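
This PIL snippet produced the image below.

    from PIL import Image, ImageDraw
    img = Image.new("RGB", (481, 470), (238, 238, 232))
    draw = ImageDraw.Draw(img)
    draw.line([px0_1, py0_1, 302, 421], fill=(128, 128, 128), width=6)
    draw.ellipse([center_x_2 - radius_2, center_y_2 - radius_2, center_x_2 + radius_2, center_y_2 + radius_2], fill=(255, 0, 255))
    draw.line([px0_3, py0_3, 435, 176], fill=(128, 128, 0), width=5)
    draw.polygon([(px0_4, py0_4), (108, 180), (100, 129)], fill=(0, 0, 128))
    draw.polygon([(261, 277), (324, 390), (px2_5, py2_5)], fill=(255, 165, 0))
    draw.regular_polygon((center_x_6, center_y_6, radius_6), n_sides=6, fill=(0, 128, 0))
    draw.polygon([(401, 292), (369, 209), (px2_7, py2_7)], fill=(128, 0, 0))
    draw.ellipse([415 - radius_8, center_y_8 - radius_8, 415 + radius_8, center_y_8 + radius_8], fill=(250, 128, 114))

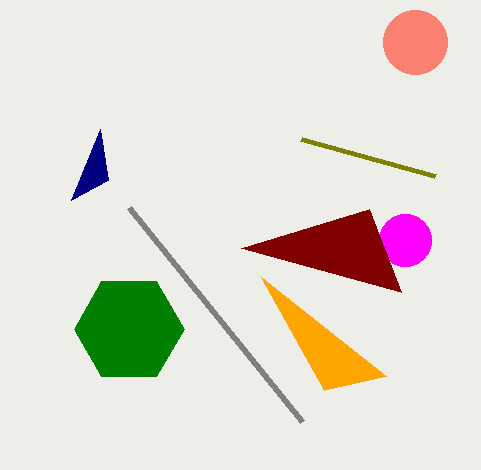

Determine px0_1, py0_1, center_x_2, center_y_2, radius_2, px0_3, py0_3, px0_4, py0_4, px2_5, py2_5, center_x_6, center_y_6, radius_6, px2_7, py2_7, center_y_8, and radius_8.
px0_1 = 129; py0_1 = 207; center_x_2 = 405; center_y_2 = 240; radius_2 = 26; px0_3 = 301; py0_3 = 139; px0_4 = 71; py0_4 = 200; px2_5 = 386; py2_5 = 376; center_x_6 = 129; center_y_6 = 329; radius_6 = 55; px2_7 = 241; py2_7 = 248; center_y_8 = 42; radius_8 = 32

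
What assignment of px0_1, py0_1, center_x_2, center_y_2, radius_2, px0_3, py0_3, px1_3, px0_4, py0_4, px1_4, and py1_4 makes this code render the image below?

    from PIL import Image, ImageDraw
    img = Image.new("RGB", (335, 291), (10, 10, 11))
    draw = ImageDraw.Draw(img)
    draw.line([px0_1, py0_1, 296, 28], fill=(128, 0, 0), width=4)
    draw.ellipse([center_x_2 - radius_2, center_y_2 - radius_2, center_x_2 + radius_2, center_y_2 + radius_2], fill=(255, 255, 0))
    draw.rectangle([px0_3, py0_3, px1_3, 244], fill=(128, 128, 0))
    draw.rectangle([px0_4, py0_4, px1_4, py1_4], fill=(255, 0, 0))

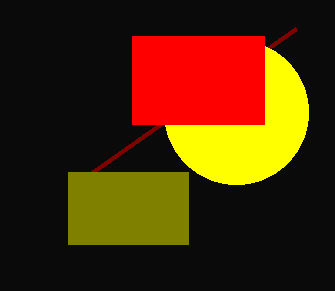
px0_1 = 92; py0_1 = 172; center_x_2 = 236; center_y_2 = 112; radius_2 = 72; px0_3 = 68; py0_3 = 172; px1_3 = 188; px0_4 = 132; py0_4 = 36; px1_4 = 264; py1_4 = 124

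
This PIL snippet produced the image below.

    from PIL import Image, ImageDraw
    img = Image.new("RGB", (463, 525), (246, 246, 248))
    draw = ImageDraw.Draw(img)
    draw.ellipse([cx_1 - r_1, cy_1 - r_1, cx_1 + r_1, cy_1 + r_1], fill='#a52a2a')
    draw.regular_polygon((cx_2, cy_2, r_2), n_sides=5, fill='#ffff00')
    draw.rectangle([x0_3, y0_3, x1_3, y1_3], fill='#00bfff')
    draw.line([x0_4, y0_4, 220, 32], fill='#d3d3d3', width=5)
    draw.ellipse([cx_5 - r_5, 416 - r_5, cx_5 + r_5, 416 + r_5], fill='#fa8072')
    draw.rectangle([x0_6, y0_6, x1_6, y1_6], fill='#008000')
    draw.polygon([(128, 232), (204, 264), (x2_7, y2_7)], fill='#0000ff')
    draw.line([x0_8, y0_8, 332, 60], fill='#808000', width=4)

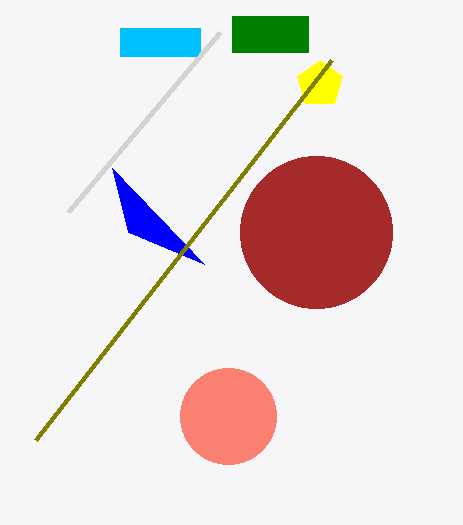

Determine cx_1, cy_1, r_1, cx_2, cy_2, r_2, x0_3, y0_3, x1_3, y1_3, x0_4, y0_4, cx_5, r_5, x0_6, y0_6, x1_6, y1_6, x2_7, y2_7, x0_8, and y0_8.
cx_1 = 316; cy_1 = 232; r_1 = 76; cx_2 = 320; cy_2 = 84; r_2 = 24; x0_3 = 120; y0_3 = 28; x1_3 = 200; y1_3 = 56; x0_4 = 68; y0_4 = 212; cx_5 = 228; r_5 = 48; x0_6 = 232; y0_6 = 16; x1_6 = 308; y1_6 = 52; x2_7 = 112; y2_7 = 168; x0_8 = 36; y0_8 = 440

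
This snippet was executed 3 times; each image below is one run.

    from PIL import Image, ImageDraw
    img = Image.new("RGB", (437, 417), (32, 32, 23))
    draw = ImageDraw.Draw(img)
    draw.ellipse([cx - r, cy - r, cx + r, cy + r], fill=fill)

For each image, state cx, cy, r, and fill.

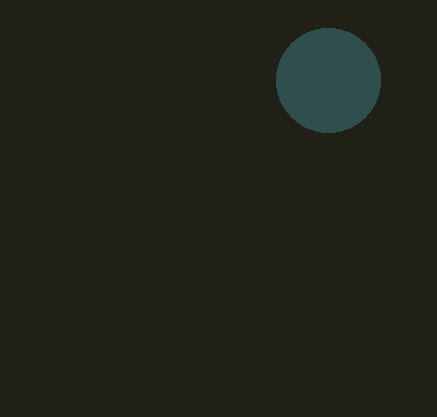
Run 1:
cx = 328, cy = 80, r = 52, fill = 'darkslategray'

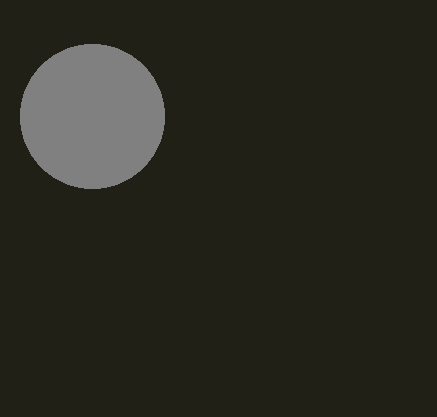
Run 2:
cx = 92, cy = 116, r = 72, fill = 'gray'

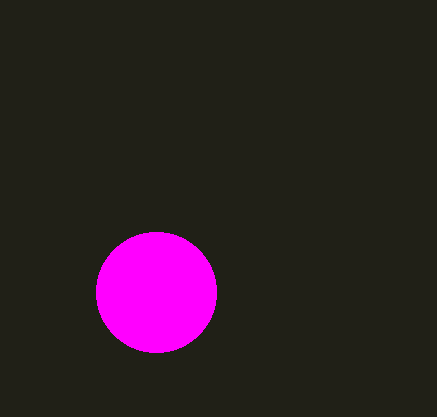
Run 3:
cx = 156, cy = 292, r = 60, fill = 'magenta'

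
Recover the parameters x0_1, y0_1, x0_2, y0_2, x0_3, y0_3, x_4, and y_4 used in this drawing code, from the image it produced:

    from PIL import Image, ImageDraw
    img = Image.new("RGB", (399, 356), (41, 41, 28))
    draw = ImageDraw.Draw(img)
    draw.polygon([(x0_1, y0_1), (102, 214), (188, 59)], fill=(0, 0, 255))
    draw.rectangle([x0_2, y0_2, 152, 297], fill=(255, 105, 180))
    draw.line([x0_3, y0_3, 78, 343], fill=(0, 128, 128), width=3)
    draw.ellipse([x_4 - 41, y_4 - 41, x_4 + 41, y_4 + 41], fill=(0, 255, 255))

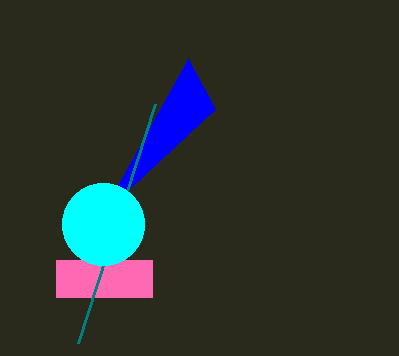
x0_1 = 215
y0_1 = 109
x0_2 = 56
y0_2 = 260
x0_3 = 155
y0_3 = 104
x_4 = 103
y_4 = 224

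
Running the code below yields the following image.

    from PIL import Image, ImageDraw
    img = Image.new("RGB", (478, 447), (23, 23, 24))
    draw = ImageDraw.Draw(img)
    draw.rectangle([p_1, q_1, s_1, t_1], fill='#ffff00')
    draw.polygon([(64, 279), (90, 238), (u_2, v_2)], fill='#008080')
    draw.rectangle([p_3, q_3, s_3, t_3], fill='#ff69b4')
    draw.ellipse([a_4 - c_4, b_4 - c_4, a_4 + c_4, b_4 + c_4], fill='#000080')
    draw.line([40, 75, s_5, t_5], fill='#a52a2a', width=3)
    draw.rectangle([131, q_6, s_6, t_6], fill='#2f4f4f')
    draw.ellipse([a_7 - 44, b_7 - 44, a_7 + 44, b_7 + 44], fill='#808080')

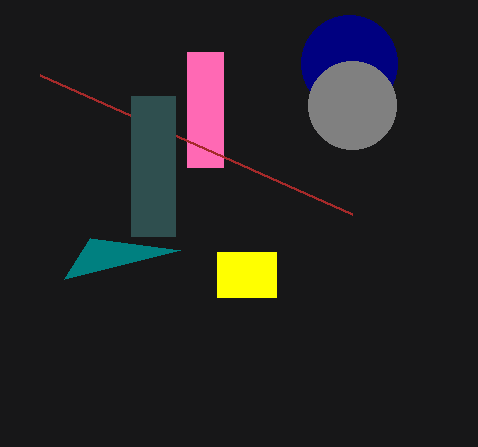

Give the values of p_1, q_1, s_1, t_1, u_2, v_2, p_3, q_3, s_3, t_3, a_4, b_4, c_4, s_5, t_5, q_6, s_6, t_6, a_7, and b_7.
p_1 = 217
q_1 = 252
s_1 = 276
t_1 = 297
u_2 = 180
v_2 = 250
p_3 = 187
q_3 = 52
s_3 = 223
t_3 = 167
a_4 = 349
b_4 = 63
c_4 = 48
s_5 = 352
t_5 = 214
q_6 = 96
s_6 = 175
t_6 = 236
a_7 = 352
b_7 = 105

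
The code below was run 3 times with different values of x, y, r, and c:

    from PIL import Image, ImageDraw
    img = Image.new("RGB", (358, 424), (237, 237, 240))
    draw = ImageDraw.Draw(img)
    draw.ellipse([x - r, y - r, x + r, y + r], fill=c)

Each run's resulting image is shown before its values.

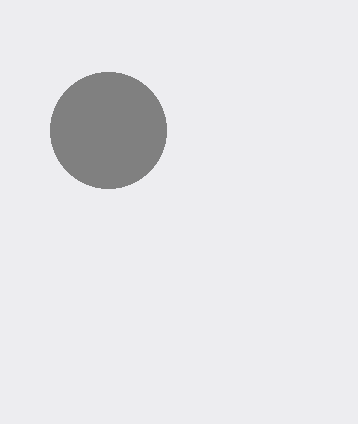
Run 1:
x = 108
y = 130
r = 58
c = 'gray'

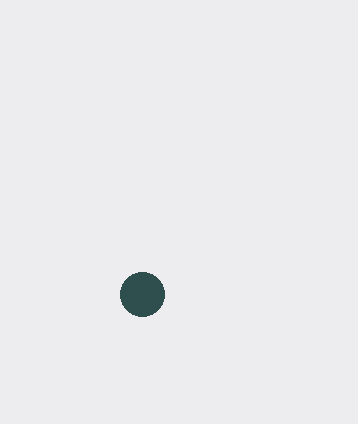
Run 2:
x = 142; y = 294; r = 22; c = 'darkslategray'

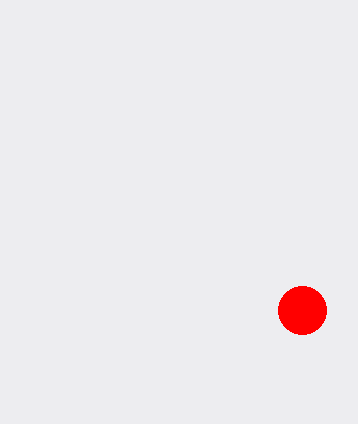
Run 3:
x = 302
y = 310
r = 24
c = 'red'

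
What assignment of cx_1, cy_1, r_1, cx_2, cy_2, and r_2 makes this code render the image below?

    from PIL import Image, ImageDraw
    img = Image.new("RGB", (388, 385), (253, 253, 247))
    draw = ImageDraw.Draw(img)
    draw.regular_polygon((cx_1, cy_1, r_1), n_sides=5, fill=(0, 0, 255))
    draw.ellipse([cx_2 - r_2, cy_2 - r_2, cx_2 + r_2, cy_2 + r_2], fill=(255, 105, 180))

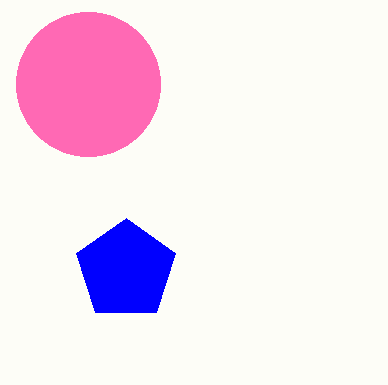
cx_1 = 126
cy_1 = 270
r_1 = 52
cx_2 = 88
cy_2 = 84
r_2 = 72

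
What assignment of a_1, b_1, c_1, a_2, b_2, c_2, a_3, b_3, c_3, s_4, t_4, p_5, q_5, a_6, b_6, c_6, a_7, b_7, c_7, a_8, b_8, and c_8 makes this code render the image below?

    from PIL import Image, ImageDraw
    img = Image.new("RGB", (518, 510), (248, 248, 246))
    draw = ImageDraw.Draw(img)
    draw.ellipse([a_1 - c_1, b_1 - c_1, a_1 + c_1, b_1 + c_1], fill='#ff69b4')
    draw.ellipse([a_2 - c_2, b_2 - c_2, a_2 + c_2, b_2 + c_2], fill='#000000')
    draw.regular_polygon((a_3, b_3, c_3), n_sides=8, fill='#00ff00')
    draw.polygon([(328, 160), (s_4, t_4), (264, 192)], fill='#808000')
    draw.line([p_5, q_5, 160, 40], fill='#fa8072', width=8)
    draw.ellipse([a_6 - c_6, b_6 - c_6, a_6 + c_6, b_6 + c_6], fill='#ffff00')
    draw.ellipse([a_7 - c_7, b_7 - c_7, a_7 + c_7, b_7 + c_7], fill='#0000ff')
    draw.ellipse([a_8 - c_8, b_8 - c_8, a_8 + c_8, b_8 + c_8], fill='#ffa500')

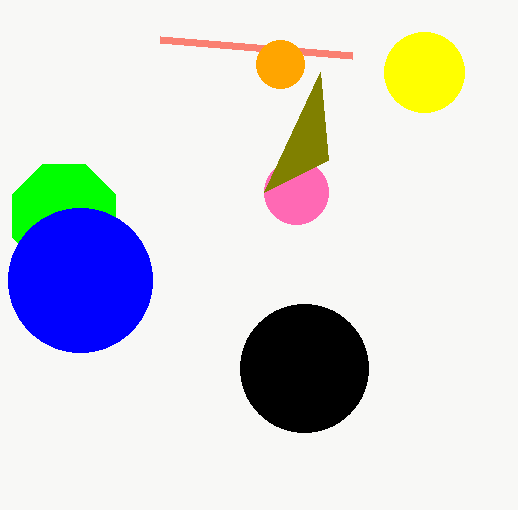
a_1 = 296; b_1 = 192; c_1 = 32; a_2 = 304; b_2 = 368; c_2 = 64; a_3 = 64; b_3 = 216; c_3 = 56; s_4 = 320; t_4 = 72; p_5 = 352; q_5 = 56; a_6 = 424; b_6 = 72; c_6 = 40; a_7 = 80; b_7 = 280; c_7 = 72; a_8 = 280; b_8 = 64; c_8 = 24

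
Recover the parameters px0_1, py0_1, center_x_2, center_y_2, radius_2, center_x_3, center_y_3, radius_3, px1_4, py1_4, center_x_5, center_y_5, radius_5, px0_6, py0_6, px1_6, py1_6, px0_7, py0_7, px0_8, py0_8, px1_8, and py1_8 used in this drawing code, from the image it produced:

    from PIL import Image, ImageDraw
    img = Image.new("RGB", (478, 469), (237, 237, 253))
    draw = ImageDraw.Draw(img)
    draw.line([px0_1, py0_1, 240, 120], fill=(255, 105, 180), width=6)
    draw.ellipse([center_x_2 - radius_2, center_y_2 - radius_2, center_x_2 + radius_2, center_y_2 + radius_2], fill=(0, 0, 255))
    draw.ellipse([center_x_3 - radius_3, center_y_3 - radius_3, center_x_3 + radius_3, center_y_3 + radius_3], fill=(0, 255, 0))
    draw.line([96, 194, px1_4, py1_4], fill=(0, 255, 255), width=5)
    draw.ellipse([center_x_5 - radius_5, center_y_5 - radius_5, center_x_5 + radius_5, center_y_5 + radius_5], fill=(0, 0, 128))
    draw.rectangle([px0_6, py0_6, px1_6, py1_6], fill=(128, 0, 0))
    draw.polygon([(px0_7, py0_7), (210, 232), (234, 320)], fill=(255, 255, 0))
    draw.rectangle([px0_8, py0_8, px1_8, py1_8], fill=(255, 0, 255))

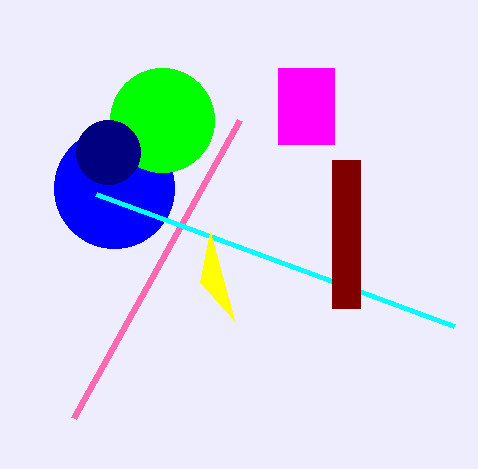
px0_1 = 74, py0_1 = 418, center_x_2 = 114, center_y_2 = 188, radius_2 = 60, center_x_3 = 162, center_y_3 = 120, radius_3 = 52, px1_4 = 454, py1_4 = 326, center_x_5 = 108, center_y_5 = 152, radius_5 = 32, px0_6 = 332, py0_6 = 160, px1_6 = 360, py1_6 = 308, px0_7 = 200, py0_7 = 282, px0_8 = 278, py0_8 = 68, px1_8 = 334, py1_8 = 144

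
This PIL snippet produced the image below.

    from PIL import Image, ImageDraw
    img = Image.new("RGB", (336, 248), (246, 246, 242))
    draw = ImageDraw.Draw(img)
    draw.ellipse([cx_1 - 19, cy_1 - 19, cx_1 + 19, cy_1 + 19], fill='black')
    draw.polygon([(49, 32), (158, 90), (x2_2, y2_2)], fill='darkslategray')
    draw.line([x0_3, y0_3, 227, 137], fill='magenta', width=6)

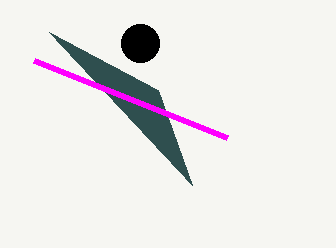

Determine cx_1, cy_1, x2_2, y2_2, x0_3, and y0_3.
cx_1 = 140; cy_1 = 43; x2_2 = 192; y2_2 = 185; x0_3 = 34; y0_3 = 60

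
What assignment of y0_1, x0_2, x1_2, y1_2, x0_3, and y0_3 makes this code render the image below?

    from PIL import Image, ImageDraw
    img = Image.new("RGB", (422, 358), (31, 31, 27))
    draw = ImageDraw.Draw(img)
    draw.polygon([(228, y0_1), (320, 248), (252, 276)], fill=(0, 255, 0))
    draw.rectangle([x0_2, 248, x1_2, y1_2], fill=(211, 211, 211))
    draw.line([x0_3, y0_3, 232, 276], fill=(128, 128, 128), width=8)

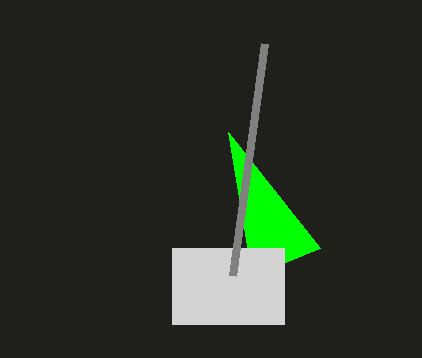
y0_1 = 132, x0_2 = 172, x1_2 = 284, y1_2 = 324, x0_3 = 264, y0_3 = 44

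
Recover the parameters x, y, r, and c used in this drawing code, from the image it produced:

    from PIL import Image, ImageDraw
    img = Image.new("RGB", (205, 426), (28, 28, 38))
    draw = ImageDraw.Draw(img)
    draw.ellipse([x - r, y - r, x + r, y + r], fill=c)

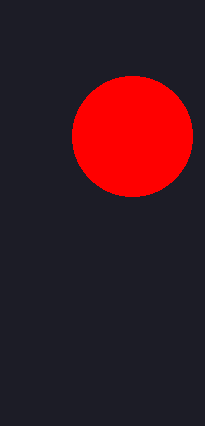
x = 132
y = 136
r = 60
c = 'red'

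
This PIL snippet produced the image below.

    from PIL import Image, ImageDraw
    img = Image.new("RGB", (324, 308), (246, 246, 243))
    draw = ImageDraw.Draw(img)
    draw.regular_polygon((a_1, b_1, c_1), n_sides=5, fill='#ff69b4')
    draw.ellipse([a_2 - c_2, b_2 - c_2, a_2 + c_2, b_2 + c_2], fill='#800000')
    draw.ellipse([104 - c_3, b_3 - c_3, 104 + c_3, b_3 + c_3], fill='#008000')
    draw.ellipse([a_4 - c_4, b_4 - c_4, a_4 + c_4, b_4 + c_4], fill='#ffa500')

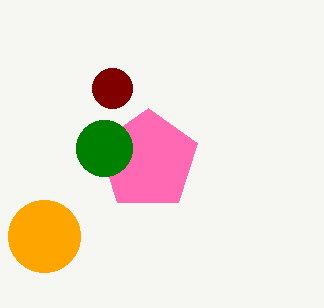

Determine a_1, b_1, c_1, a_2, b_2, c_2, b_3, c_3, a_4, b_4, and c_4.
a_1 = 148, b_1 = 160, c_1 = 52, a_2 = 112, b_2 = 88, c_2 = 20, b_3 = 148, c_3 = 28, a_4 = 44, b_4 = 236, c_4 = 36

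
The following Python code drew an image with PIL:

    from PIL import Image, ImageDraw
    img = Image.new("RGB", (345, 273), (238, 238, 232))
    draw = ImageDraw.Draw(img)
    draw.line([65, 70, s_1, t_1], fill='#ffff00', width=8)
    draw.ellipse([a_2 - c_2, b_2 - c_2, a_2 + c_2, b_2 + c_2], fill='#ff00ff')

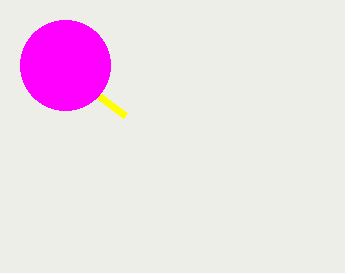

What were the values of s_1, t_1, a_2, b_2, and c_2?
s_1 = 125; t_1 = 115; a_2 = 65; b_2 = 65; c_2 = 45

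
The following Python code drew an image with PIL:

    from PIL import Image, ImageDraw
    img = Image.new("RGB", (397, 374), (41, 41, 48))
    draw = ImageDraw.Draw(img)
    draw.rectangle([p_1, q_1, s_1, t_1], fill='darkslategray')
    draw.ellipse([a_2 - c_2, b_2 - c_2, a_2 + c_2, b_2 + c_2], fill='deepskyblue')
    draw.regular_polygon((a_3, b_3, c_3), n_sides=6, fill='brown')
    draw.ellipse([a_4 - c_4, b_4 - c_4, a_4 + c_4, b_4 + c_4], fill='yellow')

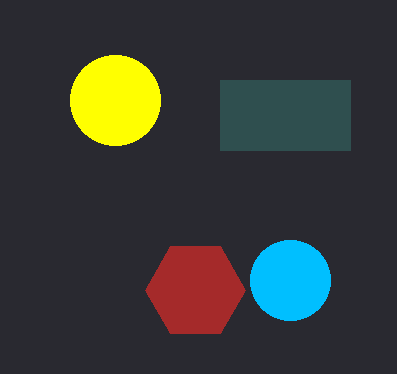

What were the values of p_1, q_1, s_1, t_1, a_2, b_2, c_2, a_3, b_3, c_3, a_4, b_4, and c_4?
p_1 = 220; q_1 = 80; s_1 = 350; t_1 = 150; a_2 = 290; b_2 = 280; c_2 = 40; a_3 = 195; b_3 = 290; c_3 = 50; a_4 = 115; b_4 = 100; c_4 = 45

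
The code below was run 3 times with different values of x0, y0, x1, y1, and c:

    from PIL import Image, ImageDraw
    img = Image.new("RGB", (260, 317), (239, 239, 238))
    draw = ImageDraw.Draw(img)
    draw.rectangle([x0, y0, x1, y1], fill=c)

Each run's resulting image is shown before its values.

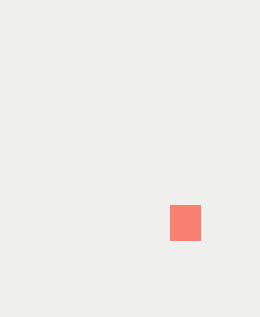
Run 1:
x0 = 170; y0 = 205; x1 = 200; y1 = 240; c = 'salmon'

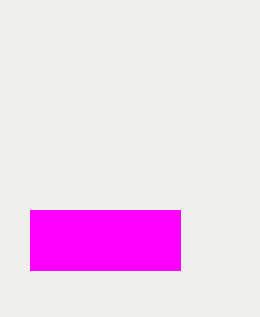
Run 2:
x0 = 30
y0 = 210
x1 = 180
y1 = 270
c = 'magenta'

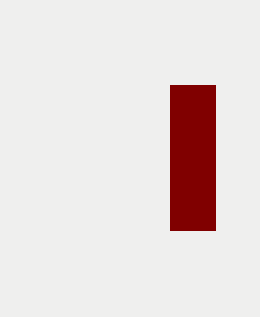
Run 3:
x0 = 170, y0 = 85, x1 = 215, y1 = 230, c = 'maroon'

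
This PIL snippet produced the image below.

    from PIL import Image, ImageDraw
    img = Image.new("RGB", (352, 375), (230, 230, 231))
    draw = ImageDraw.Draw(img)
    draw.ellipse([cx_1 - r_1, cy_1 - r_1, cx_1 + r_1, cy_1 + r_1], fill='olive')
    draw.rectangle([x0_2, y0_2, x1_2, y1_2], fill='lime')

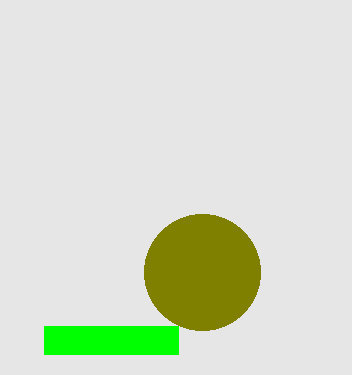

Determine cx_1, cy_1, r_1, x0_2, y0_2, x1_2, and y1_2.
cx_1 = 202
cy_1 = 272
r_1 = 58
x0_2 = 44
y0_2 = 326
x1_2 = 178
y1_2 = 354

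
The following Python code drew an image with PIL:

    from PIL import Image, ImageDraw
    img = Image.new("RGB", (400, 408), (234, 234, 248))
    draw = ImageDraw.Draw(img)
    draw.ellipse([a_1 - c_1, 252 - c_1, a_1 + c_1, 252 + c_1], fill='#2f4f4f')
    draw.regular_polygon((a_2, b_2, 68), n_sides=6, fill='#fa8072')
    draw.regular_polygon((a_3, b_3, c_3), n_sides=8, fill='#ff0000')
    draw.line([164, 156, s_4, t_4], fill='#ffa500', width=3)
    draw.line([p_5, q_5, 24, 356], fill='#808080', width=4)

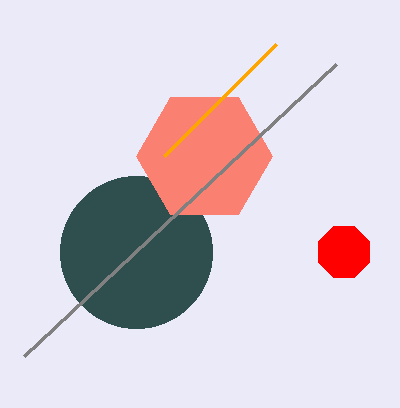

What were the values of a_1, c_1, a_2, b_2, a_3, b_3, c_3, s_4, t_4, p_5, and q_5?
a_1 = 136
c_1 = 76
a_2 = 204
b_2 = 156
a_3 = 344
b_3 = 252
c_3 = 28
s_4 = 276
t_4 = 44
p_5 = 336
q_5 = 64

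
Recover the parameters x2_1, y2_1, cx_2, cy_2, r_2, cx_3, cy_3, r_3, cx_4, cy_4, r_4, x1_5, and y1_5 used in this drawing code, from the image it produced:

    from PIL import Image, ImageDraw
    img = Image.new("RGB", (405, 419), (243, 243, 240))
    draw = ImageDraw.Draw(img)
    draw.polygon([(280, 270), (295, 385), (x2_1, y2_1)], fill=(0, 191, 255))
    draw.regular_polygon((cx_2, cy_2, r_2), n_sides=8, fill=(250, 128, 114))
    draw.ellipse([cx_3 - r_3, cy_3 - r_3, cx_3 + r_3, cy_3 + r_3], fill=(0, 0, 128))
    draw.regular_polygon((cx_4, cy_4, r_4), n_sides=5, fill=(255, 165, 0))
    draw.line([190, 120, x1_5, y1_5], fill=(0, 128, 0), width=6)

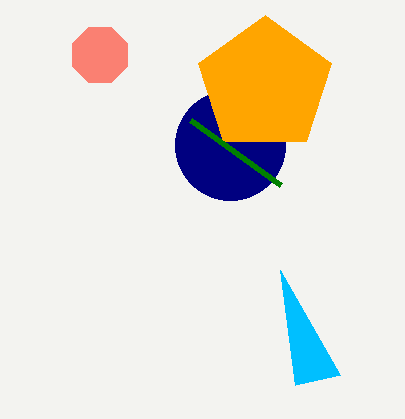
x2_1 = 340; y2_1 = 375; cx_2 = 100; cy_2 = 55; r_2 = 30; cx_3 = 230; cy_3 = 145; r_3 = 55; cx_4 = 265; cy_4 = 85; r_4 = 70; x1_5 = 280; y1_5 = 185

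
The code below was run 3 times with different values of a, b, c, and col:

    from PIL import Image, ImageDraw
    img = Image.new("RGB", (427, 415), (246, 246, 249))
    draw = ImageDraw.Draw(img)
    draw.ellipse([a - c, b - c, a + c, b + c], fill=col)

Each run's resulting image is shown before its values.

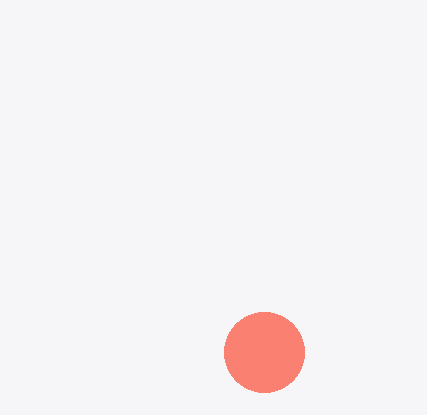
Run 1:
a = 264
b = 352
c = 40
col = 'salmon'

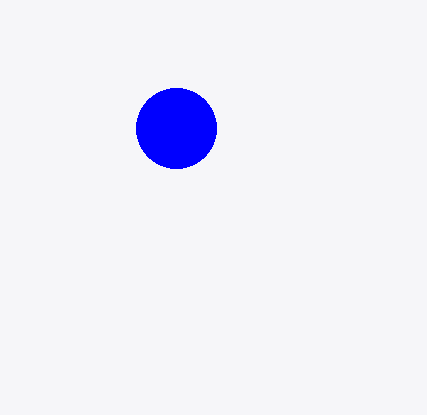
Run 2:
a = 176
b = 128
c = 40
col = 'blue'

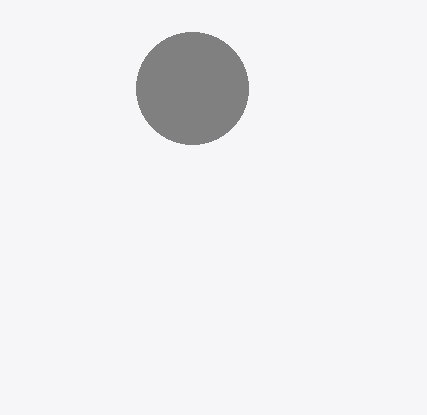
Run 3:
a = 192
b = 88
c = 56
col = 'gray'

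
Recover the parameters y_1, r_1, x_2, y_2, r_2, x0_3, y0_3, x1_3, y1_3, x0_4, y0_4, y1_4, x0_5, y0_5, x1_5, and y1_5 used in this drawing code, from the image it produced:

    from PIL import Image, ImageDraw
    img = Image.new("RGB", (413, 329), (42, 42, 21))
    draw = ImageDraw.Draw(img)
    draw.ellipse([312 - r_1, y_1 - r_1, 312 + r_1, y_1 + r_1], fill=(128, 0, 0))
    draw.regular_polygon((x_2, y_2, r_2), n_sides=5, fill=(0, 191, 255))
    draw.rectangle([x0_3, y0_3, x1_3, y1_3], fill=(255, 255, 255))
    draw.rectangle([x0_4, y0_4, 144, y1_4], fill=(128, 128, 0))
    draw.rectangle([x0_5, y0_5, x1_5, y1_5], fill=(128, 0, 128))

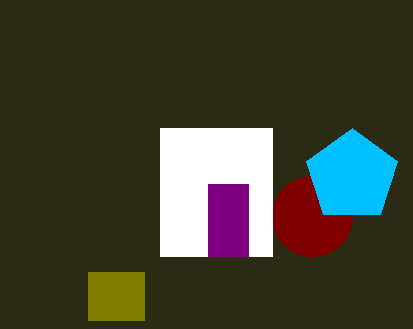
y_1 = 216
r_1 = 40
x_2 = 352
y_2 = 176
r_2 = 48
x0_3 = 160
y0_3 = 128
x1_3 = 272
y1_3 = 256
x0_4 = 88
y0_4 = 272
y1_4 = 320
x0_5 = 208
y0_5 = 184
x1_5 = 248
y1_5 = 256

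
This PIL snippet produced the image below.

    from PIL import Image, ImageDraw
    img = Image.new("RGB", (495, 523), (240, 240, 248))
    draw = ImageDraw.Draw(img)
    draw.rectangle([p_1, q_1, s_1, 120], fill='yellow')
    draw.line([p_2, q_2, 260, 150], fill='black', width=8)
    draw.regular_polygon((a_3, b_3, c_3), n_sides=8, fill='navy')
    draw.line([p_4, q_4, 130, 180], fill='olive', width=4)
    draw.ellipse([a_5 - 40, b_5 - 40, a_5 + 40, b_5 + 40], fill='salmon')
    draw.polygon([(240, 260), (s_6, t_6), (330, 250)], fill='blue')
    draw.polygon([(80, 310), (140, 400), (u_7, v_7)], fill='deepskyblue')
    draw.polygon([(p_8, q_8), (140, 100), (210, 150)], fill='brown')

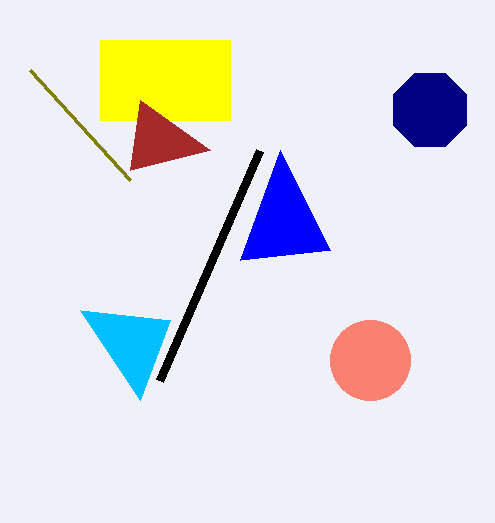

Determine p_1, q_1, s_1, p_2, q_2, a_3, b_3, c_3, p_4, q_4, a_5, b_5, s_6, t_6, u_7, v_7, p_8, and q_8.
p_1 = 100
q_1 = 40
s_1 = 230
p_2 = 160
q_2 = 380
a_3 = 430
b_3 = 110
c_3 = 40
p_4 = 30
q_4 = 70
a_5 = 370
b_5 = 360
s_6 = 280
t_6 = 150
u_7 = 170
v_7 = 320
p_8 = 130
q_8 = 170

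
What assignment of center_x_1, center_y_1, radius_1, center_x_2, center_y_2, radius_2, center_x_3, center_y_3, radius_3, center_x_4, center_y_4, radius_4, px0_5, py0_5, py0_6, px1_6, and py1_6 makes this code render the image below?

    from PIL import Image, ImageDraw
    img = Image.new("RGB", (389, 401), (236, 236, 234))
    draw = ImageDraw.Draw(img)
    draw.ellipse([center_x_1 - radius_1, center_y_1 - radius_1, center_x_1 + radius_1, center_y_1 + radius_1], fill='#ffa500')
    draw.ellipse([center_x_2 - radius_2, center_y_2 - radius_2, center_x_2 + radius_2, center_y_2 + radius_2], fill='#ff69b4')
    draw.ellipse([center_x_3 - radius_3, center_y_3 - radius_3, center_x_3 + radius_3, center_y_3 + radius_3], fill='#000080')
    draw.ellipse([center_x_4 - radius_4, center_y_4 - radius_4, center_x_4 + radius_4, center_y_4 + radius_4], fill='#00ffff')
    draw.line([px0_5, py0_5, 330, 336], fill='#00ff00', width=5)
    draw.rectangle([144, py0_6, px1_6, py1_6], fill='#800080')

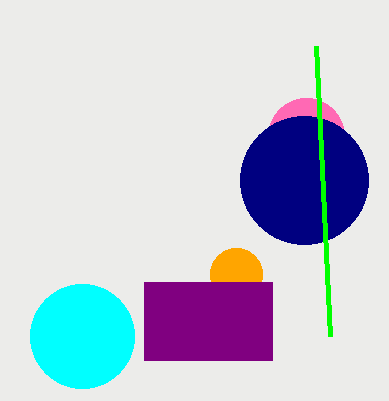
center_x_1 = 236; center_y_1 = 274; radius_1 = 26; center_x_2 = 306; center_y_2 = 136; radius_2 = 38; center_x_3 = 304; center_y_3 = 180; radius_3 = 64; center_x_4 = 82; center_y_4 = 336; radius_4 = 52; px0_5 = 316; py0_5 = 46; py0_6 = 282; px1_6 = 272; py1_6 = 360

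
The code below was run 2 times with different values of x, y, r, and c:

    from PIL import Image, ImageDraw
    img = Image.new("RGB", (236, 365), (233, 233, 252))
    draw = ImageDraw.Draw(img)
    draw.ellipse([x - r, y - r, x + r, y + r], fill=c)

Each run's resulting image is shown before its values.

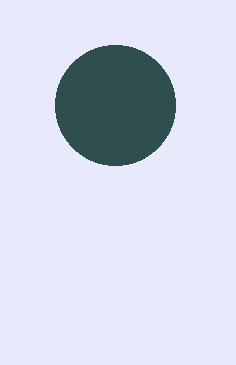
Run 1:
x = 115, y = 105, r = 60, c = 'darkslategray'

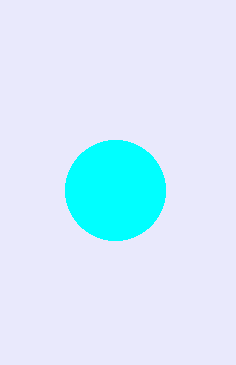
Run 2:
x = 115
y = 190
r = 50
c = 'cyan'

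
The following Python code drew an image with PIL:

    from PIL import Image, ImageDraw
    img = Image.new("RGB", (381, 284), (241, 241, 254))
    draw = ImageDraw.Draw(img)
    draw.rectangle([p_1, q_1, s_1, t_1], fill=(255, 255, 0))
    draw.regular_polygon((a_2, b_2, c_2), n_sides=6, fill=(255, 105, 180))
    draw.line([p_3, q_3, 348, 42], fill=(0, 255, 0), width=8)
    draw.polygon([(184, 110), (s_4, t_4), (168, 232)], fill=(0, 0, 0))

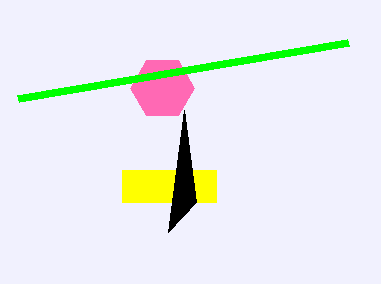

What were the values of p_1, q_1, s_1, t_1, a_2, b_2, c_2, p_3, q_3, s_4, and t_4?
p_1 = 122; q_1 = 170; s_1 = 216; t_1 = 202; a_2 = 162; b_2 = 88; c_2 = 32; p_3 = 18; q_3 = 98; s_4 = 196; t_4 = 202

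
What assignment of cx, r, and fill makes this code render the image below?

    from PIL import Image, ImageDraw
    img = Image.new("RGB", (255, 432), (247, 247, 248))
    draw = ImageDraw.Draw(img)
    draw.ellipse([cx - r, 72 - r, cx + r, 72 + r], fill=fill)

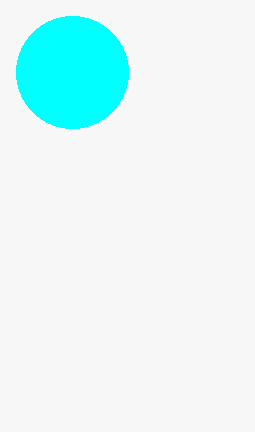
cx = 72; r = 56; fill = 'cyan'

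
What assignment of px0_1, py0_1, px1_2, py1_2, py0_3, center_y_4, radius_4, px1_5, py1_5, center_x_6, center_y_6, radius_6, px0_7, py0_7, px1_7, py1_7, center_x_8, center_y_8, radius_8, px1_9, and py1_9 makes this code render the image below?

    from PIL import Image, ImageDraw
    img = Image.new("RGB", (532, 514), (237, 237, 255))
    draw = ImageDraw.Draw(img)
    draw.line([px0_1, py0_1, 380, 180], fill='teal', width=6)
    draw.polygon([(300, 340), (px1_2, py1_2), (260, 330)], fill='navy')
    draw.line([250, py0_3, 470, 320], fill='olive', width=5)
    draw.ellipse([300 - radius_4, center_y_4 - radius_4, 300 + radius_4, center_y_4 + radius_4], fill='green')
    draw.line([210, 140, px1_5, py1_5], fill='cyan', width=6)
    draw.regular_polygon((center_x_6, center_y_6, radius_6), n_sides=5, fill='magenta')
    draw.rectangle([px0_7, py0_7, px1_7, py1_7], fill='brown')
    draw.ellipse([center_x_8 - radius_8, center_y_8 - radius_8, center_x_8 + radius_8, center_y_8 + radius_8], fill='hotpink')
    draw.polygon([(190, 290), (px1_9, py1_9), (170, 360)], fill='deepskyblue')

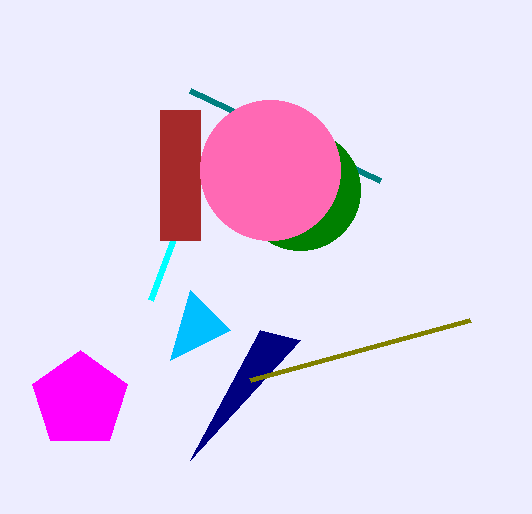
px0_1 = 190, py0_1 = 90, px1_2 = 190, py1_2 = 460, py0_3 = 380, center_y_4 = 190, radius_4 = 60, px1_5 = 150, py1_5 = 300, center_x_6 = 80, center_y_6 = 400, radius_6 = 50, px0_7 = 160, py0_7 = 110, px1_7 = 200, py1_7 = 240, center_x_8 = 270, center_y_8 = 170, radius_8 = 70, px1_9 = 230, py1_9 = 330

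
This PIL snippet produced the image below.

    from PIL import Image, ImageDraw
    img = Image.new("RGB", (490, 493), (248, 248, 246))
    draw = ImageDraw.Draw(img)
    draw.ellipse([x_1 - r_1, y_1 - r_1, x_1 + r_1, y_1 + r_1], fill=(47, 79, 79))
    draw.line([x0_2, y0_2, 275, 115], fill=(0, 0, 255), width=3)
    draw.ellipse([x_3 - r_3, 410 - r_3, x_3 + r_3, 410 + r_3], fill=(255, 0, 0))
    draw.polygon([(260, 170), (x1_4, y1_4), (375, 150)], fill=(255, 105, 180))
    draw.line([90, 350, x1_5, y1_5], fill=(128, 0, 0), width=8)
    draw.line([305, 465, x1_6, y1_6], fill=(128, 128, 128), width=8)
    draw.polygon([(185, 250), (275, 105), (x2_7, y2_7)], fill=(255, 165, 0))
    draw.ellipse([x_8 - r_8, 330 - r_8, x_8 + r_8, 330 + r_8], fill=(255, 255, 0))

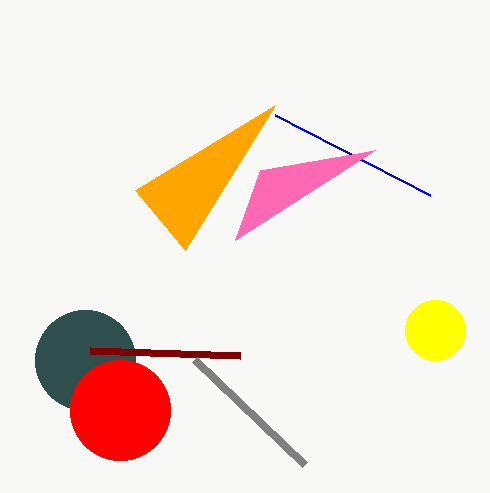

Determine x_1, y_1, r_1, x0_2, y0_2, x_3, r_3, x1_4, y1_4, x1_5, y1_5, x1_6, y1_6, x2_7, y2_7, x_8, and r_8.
x_1 = 85, y_1 = 360, r_1 = 50, x0_2 = 430, y0_2 = 195, x_3 = 120, r_3 = 50, x1_4 = 235, y1_4 = 240, x1_5 = 240, y1_5 = 355, x1_6 = 195, y1_6 = 360, x2_7 = 135, y2_7 = 190, x_8 = 435, r_8 = 30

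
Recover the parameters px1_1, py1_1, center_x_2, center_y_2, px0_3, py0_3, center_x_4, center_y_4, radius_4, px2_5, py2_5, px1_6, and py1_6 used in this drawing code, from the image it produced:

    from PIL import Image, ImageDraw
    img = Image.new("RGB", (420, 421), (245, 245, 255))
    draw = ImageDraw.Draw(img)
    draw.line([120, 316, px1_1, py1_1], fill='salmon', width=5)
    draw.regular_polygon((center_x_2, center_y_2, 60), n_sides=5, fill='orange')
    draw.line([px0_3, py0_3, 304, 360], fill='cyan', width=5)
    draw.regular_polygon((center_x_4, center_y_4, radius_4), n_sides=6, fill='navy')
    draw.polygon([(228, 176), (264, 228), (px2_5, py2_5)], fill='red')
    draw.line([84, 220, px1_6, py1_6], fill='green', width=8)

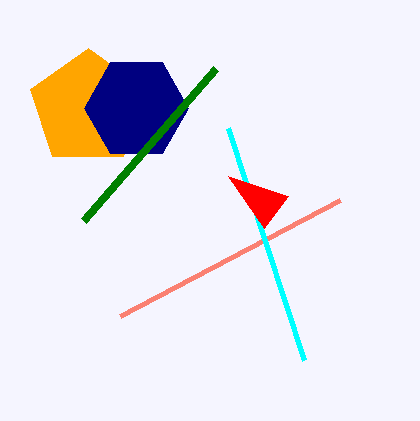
px1_1 = 340
py1_1 = 200
center_x_2 = 88
center_y_2 = 108
px0_3 = 228
py0_3 = 128
center_x_4 = 136
center_y_4 = 108
radius_4 = 52
px2_5 = 288
py2_5 = 196
px1_6 = 216
py1_6 = 68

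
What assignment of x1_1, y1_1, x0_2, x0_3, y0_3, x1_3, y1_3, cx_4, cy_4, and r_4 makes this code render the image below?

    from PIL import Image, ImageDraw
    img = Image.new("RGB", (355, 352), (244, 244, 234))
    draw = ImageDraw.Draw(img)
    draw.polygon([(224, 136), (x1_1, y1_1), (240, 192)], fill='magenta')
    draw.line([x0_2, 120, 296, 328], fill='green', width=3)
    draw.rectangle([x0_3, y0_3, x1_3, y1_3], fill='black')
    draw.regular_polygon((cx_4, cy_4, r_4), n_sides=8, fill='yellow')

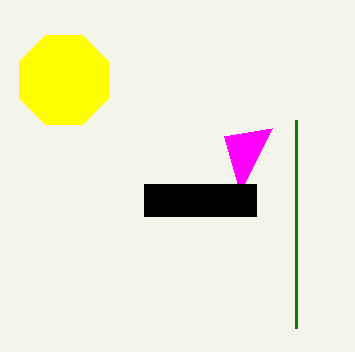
x1_1 = 272; y1_1 = 128; x0_2 = 296; x0_3 = 144; y0_3 = 184; x1_3 = 256; y1_3 = 216; cx_4 = 64; cy_4 = 80; r_4 = 48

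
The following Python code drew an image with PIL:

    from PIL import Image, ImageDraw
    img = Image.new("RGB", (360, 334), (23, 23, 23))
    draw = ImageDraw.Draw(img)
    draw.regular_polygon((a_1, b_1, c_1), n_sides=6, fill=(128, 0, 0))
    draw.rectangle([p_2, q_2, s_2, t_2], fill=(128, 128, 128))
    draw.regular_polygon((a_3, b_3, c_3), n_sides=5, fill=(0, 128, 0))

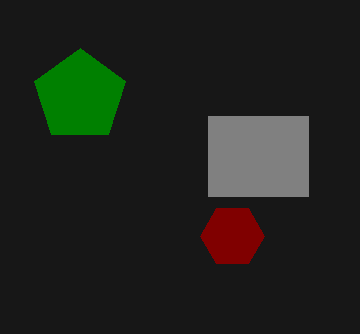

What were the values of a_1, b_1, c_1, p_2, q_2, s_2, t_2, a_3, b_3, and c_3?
a_1 = 232; b_1 = 236; c_1 = 32; p_2 = 208; q_2 = 116; s_2 = 308; t_2 = 196; a_3 = 80; b_3 = 96; c_3 = 48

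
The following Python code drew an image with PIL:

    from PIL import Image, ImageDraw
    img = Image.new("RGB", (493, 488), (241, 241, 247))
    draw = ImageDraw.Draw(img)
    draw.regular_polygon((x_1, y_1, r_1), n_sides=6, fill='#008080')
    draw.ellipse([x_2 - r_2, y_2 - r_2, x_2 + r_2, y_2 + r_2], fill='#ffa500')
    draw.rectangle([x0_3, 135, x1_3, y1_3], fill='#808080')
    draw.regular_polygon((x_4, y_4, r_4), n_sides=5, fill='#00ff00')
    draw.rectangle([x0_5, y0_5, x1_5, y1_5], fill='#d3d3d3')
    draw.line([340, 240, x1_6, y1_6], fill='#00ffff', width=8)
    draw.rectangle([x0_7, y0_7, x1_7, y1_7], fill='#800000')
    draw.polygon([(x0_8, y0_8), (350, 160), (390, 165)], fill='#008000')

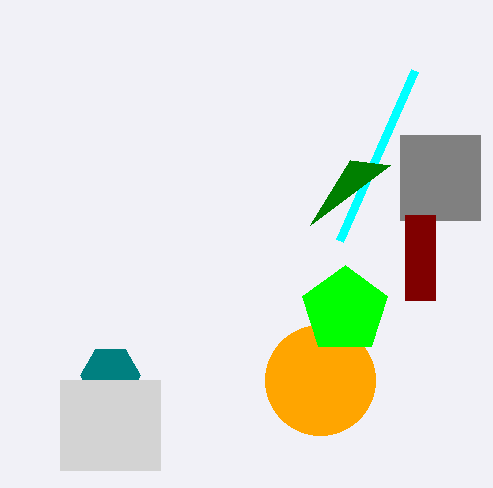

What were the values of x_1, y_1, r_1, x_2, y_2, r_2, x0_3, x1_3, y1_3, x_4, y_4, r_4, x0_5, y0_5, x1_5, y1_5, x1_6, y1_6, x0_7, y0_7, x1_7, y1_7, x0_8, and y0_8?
x_1 = 110
y_1 = 375
r_1 = 30
x_2 = 320
y_2 = 380
r_2 = 55
x0_3 = 400
x1_3 = 480
y1_3 = 220
x_4 = 345
y_4 = 310
r_4 = 45
x0_5 = 60
y0_5 = 380
x1_5 = 160
y1_5 = 470
x1_6 = 415
y1_6 = 70
x0_7 = 405
y0_7 = 215
x1_7 = 435
y1_7 = 300
x0_8 = 310
y0_8 = 225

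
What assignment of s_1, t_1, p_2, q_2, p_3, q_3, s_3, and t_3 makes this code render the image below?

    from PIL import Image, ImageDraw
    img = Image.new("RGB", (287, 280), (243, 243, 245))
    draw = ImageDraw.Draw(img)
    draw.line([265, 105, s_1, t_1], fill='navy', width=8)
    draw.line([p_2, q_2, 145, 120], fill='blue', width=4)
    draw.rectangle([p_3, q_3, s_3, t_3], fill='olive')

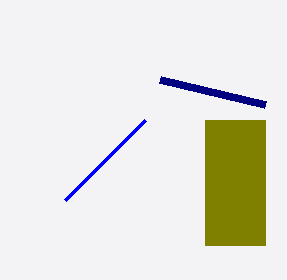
s_1 = 160; t_1 = 80; p_2 = 65; q_2 = 200; p_3 = 205; q_3 = 120; s_3 = 265; t_3 = 245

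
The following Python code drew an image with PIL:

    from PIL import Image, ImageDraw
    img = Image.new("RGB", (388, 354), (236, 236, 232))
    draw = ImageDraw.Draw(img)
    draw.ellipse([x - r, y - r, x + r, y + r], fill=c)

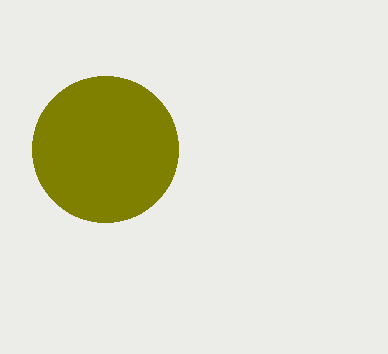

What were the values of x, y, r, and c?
x = 105
y = 149
r = 73
c = 'olive'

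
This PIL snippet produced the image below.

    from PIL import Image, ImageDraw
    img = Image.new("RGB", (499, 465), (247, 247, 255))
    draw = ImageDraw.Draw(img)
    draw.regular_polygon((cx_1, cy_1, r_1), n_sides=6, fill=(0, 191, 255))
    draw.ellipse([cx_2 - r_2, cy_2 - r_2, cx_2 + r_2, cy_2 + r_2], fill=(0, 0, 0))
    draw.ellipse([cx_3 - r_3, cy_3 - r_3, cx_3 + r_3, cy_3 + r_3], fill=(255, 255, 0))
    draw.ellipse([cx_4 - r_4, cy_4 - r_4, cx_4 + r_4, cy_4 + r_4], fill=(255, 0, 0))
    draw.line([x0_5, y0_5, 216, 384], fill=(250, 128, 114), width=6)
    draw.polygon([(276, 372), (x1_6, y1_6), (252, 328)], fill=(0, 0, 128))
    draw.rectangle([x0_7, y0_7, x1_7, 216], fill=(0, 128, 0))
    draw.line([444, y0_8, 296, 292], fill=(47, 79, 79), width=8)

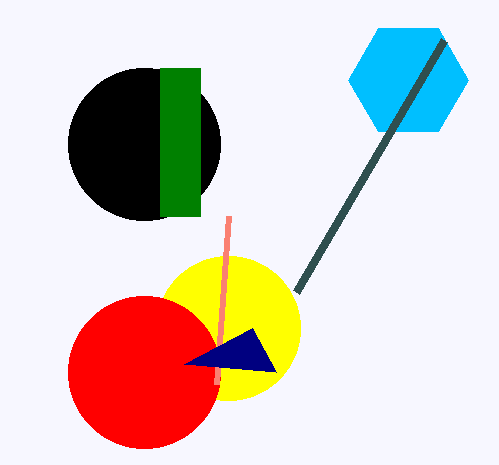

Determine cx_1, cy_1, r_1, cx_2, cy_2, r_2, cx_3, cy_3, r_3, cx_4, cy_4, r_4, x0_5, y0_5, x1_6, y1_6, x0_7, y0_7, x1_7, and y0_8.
cx_1 = 408, cy_1 = 80, r_1 = 60, cx_2 = 144, cy_2 = 144, r_2 = 76, cx_3 = 228, cy_3 = 328, r_3 = 72, cx_4 = 144, cy_4 = 372, r_4 = 76, x0_5 = 228, y0_5 = 216, x1_6 = 184, y1_6 = 364, x0_7 = 160, y0_7 = 68, x1_7 = 200, y0_8 = 40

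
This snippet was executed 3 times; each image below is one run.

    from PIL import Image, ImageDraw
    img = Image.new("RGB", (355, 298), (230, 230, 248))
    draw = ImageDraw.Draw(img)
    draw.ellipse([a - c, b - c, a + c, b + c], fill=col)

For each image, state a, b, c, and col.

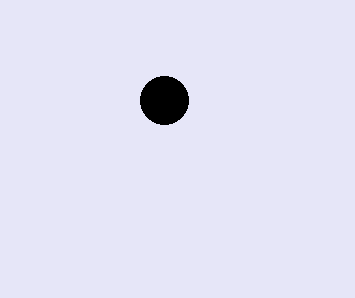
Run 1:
a = 164; b = 100; c = 24; col = 'black'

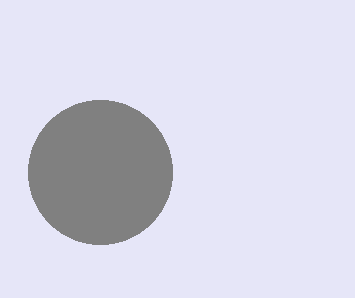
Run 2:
a = 100, b = 172, c = 72, col = 'gray'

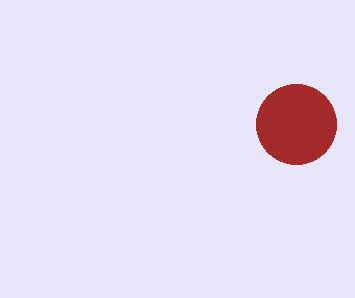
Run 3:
a = 296, b = 124, c = 40, col = 'brown'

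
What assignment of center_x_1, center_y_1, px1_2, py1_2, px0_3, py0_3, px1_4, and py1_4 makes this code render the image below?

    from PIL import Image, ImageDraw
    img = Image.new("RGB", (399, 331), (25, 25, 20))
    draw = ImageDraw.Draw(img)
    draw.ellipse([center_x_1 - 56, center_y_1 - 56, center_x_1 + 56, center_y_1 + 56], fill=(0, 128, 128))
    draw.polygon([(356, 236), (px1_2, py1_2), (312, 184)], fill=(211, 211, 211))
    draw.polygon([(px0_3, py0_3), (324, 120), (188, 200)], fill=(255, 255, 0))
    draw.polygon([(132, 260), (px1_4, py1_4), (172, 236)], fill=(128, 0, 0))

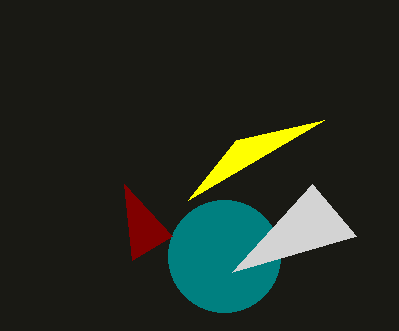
center_x_1 = 224
center_y_1 = 256
px1_2 = 232
py1_2 = 272
px0_3 = 236
py0_3 = 140
px1_4 = 124
py1_4 = 184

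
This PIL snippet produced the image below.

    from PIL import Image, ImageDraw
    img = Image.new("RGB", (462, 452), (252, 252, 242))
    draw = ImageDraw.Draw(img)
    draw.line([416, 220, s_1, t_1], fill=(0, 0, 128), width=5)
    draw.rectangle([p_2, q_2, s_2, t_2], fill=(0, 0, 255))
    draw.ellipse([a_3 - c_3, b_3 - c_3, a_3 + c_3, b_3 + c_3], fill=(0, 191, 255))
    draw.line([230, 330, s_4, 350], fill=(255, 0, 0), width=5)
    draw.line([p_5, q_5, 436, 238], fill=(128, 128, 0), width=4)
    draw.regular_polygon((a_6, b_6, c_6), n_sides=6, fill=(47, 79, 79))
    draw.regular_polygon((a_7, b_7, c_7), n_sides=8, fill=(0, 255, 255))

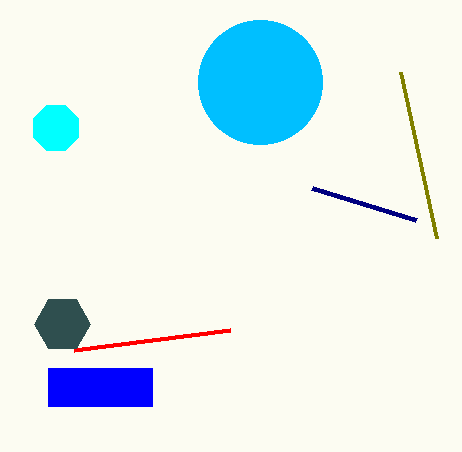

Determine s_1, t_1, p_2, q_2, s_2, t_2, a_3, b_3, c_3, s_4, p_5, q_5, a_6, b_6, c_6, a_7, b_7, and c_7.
s_1 = 312; t_1 = 188; p_2 = 48; q_2 = 368; s_2 = 152; t_2 = 406; a_3 = 260; b_3 = 82; c_3 = 62; s_4 = 74; p_5 = 400; q_5 = 72; a_6 = 62; b_6 = 324; c_6 = 28; a_7 = 56; b_7 = 128; c_7 = 24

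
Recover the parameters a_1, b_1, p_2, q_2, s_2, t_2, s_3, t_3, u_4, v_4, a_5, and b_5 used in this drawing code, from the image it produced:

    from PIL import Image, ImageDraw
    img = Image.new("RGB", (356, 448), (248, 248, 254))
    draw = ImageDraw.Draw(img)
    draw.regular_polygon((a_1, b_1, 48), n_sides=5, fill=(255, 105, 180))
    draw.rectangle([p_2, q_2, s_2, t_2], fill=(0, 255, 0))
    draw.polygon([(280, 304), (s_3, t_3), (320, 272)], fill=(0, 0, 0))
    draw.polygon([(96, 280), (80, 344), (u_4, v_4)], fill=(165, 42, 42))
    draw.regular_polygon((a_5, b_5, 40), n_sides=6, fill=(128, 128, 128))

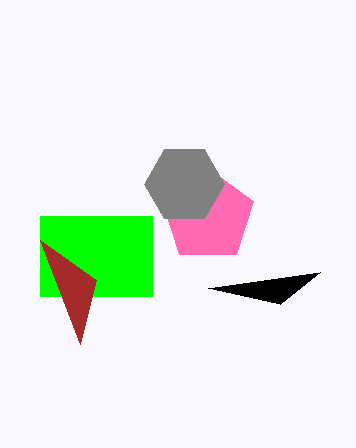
a_1 = 208
b_1 = 216
p_2 = 40
q_2 = 216
s_2 = 152
t_2 = 296
s_3 = 208
t_3 = 288
u_4 = 40
v_4 = 240
a_5 = 184
b_5 = 184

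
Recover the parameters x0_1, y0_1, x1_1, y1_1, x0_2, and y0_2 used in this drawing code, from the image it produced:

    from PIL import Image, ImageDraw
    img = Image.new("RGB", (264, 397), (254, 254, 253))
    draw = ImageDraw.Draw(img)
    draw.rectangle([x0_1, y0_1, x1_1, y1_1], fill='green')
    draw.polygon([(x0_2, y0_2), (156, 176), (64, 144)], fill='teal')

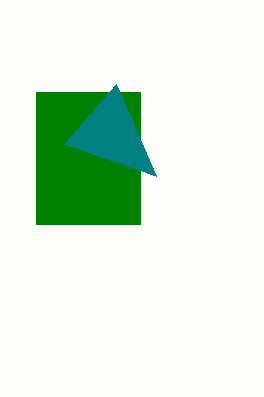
x0_1 = 36; y0_1 = 92; x1_1 = 140; y1_1 = 224; x0_2 = 116; y0_2 = 84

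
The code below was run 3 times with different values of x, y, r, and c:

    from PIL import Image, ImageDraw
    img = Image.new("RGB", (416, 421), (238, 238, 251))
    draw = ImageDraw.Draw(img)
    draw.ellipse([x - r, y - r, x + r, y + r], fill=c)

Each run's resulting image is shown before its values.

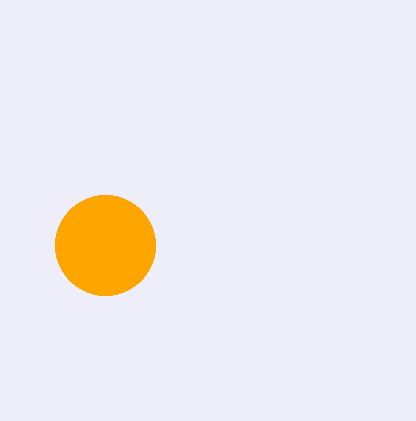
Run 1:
x = 105; y = 245; r = 50; c = 'orange'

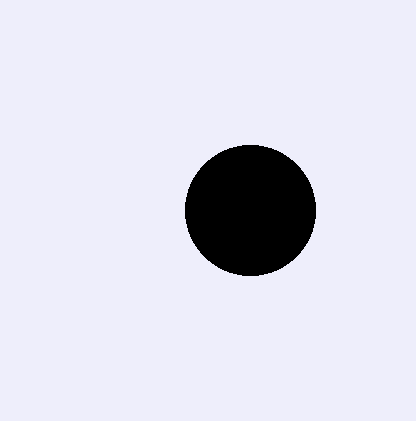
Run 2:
x = 250
y = 210
r = 65
c = 'black'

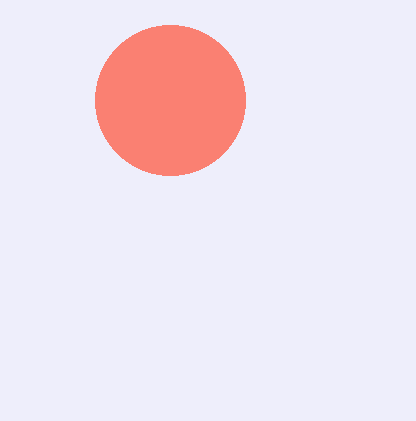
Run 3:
x = 170
y = 100
r = 75
c = 'salmon'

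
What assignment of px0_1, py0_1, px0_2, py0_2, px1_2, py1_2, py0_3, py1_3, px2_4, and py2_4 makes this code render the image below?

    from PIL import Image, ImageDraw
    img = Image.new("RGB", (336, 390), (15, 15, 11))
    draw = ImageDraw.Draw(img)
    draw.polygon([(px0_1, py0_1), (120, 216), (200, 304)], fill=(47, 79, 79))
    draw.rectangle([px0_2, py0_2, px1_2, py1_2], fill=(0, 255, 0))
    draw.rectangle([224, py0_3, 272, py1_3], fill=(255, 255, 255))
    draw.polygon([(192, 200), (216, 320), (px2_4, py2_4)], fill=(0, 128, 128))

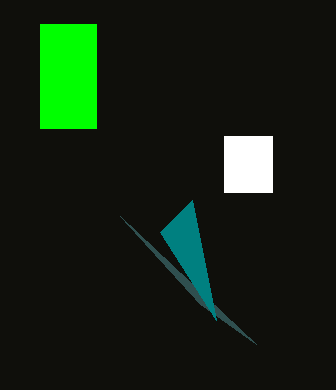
px0_1 = 256, py0_1 = 344, px0_2 = 40, py0_2 = 24, px1_2 = 96, py1_2 = 128, py0_3 = 136, py1_3 = 192, px2_4 = 160, py2_4 = 232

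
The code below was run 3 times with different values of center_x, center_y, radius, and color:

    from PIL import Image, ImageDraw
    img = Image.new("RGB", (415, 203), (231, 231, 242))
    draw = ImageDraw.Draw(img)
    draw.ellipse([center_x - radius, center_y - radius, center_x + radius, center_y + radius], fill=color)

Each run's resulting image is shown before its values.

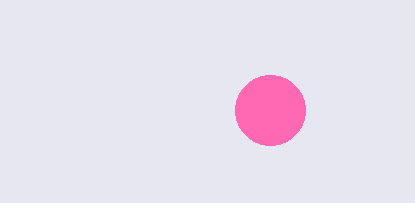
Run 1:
center_x = 270, center_y = 110, radius = 35, color = 'hotpink'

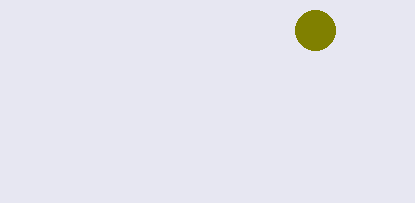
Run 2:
center_x = 315, center_y = 30, radius = 20, color = 'olive'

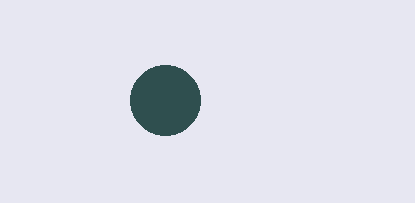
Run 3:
center_x = 165, center_y = 100, radius = 35, color = 'darkslategray'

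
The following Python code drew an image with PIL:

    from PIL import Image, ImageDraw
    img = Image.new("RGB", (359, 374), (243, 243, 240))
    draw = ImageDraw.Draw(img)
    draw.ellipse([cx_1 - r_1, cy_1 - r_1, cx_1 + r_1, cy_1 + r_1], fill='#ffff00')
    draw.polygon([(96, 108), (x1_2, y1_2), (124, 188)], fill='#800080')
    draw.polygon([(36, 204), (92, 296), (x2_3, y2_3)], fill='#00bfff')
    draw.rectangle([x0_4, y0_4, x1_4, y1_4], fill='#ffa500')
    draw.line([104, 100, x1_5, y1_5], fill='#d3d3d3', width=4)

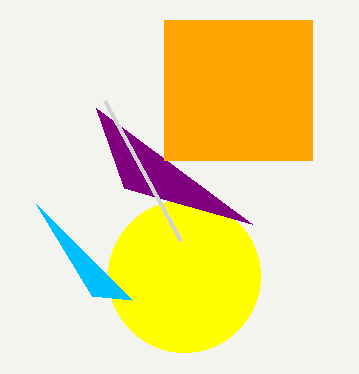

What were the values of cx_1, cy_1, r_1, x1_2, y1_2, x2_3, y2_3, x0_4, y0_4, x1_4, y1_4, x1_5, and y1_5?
cx_1 = 184, cy_1 = 276, r_1 = 76, x1_2 = 252, y1_2 = 224, x2_3 = 132, y2_3 = 300, x0_4 = 164, y0_4 = 20, x1_4 = 312, y1_4 = 160, x1_5 = 180, y1_5 = 240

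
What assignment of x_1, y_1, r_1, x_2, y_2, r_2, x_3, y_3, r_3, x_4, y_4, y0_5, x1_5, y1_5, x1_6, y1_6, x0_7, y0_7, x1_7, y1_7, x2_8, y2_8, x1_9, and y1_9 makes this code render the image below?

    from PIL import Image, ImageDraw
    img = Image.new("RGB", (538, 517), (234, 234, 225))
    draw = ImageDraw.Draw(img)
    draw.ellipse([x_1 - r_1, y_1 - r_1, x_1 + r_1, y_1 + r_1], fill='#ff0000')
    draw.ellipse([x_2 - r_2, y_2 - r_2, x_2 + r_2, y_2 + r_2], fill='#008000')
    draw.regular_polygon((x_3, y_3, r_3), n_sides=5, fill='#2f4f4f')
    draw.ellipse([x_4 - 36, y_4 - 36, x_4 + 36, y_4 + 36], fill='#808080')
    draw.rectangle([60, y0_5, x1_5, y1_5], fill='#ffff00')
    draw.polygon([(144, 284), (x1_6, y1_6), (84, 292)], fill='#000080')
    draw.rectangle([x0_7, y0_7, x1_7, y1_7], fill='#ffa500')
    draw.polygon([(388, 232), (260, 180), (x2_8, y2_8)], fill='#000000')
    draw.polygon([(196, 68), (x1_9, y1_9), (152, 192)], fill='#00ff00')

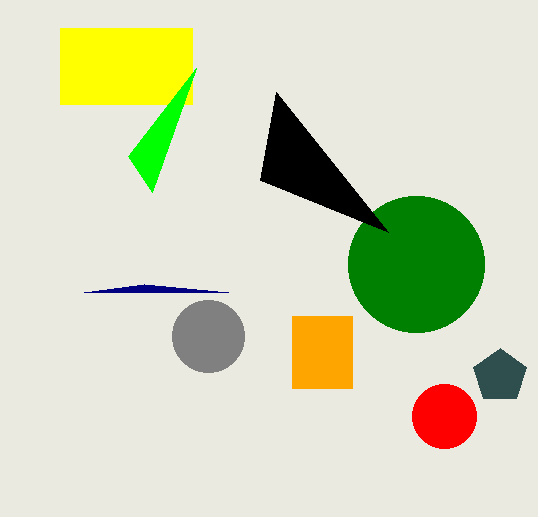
x_1 = 444
y_1 = 416
r_1 = 32
x_2 = 416
y_2 = 264
r_2 = 68
x_3 = 500
y_3 = 376
r_3 = 28
x_4 = 208
y_4 = 336
y0_5 = 28
x1_5 = 192
y1_5 = 104
x1_6 = 228
y1_6 = 292
x0_7 = 292
y0_7 = 316
x1_7 = 352
y1_7 = 388
x2_8 = 276
y2_8 = 92
x1_9 = 128
y1_9 = 156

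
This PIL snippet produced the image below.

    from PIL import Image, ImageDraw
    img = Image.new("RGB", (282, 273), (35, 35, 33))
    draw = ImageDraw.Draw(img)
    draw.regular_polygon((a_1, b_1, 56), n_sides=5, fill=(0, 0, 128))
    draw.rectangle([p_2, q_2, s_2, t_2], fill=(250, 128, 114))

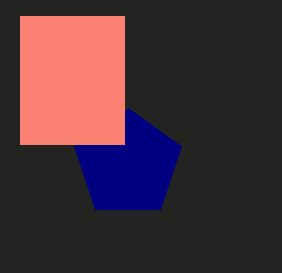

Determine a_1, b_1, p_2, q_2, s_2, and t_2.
a_1 = 128, b_1 = 164, p_2 = 20, q_2 = 16, s_2 = 124, t_2 = 144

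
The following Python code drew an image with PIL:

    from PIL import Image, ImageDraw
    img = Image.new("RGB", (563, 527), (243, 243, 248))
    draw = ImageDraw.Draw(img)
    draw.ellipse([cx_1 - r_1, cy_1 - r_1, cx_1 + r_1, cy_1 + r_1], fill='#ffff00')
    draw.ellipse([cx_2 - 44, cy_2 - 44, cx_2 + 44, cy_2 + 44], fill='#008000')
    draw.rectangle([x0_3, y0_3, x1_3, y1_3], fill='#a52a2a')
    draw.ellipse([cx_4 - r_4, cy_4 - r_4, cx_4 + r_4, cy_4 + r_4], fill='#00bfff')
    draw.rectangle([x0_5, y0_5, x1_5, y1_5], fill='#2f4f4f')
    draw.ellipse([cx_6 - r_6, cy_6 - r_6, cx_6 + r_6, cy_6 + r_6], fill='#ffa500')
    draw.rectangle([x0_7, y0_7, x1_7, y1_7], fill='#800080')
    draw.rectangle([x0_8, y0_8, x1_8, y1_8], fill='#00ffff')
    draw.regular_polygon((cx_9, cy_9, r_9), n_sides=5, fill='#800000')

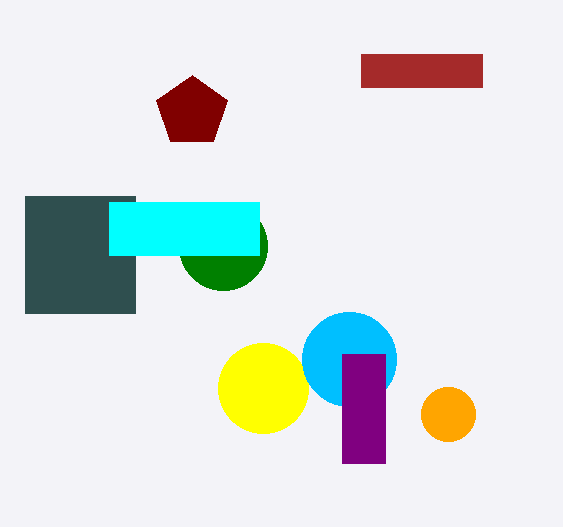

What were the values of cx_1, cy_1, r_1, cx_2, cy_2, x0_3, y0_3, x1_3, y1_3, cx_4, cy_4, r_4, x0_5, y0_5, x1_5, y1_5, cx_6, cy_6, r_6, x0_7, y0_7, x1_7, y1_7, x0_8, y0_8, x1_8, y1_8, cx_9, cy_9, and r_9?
cx_1 = 263; cy_1 = 388; r_1 = 45; cx_2 = 223; cy_2 = 246; x0_3 = 361; y0_3 = 54; x1_3 = 482; y1_3 = 87; cx_4 = 349; cy_4 = 359; r_4 = 47; x0_5 = 25; y0_5 = 196; x1_5 = 135; y1_5 = 313; cx_6 = 448; cy_6 = 414; r_6 = 27; x0_7 = 342; y0_7 = 354; x1_7 = 385; y1_7 = 463; x0_8 = 109; y0_8 = 202; x1_8 = 259; y1_8 = 255; cx_9 = 192; cy_9 = 112; r_9 = 37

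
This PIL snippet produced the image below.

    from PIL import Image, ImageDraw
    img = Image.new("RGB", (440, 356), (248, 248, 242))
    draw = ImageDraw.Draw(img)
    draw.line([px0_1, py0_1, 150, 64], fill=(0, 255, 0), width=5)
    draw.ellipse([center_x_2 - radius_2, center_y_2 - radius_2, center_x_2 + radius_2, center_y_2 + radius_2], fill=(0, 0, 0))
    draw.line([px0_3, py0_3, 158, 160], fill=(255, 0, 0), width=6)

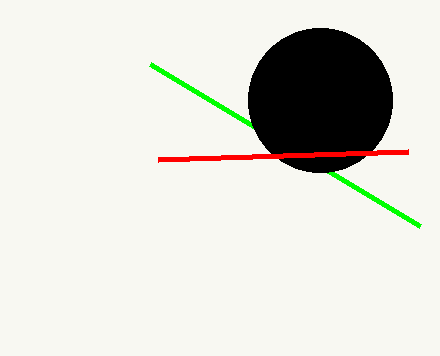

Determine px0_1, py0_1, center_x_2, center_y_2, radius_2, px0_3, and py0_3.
px0_1 = 420, py0_1 = 226, center_x_2 = 320, center_y_2 = 100, radius_2 = 72, px0_3 = 408, py0_3 = 152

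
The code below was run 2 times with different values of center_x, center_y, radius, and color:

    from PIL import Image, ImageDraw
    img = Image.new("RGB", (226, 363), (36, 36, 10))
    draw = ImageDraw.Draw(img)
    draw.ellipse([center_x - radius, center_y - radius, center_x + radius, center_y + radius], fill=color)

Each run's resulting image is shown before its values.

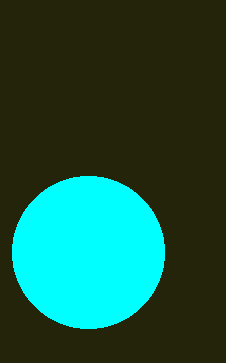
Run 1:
center_x = 88; center_y = 252; radius = 76; color = 'cyan'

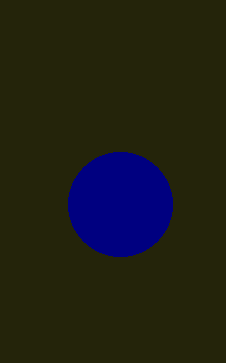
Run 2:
center_x = 120
center_y = 204
radius = 52
color = 'navy'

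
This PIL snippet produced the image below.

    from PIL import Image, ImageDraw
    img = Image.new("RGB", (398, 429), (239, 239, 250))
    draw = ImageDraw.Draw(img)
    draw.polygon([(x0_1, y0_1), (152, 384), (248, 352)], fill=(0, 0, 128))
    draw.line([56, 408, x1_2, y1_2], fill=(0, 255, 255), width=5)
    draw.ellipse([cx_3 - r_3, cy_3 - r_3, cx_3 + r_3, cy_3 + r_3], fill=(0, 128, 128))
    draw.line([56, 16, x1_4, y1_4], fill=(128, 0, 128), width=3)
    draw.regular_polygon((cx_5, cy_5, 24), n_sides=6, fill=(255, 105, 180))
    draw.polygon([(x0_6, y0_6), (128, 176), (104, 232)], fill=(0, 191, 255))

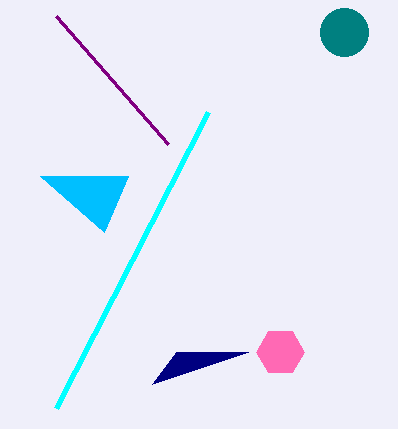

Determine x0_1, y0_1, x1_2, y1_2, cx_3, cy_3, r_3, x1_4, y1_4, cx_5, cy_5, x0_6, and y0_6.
x0_1 = 176, y0_1 = 352, x1_2 = 208, y1_2 = 112, cx_3 = 344, cy_3 = 32, r_3 = 24, x1_4 = 168, y1_4 = 144, cx_5 = 280, cy_5 = 352, x0_6 = 40, y0_6 = 176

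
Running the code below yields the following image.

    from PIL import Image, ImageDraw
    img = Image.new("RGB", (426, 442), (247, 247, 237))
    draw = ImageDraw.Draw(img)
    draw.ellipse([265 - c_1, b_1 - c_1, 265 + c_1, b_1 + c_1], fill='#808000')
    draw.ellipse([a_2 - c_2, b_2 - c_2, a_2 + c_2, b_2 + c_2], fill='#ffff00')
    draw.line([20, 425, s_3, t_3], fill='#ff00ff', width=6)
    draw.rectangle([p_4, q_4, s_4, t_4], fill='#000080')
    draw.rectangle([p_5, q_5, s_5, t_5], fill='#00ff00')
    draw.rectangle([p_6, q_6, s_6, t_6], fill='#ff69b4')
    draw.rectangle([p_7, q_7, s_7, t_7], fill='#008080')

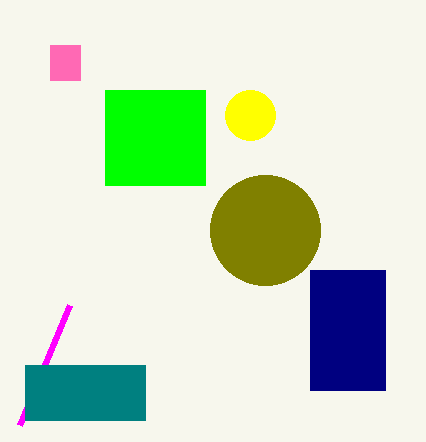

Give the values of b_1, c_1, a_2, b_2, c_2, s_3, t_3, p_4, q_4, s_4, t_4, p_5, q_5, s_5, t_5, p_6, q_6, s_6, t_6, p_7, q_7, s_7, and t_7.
b_1 = 230
c_1 = 55
a_2 = 250
b_2 = 115
c_2 = 25
s_3 = 70
t_3 = 305
p_4 = 310
q_4 = 270
s_4 = 385
t_4 = 390
p_5 = 105
q_5 = 90
s_5 = 205
t_5 = 185
p_6 = 50
q_6 = 45
s_6 = 80
t_6 = 80
p_7 = 25
q_7 = 365
s_7 = 145
t_7 = 420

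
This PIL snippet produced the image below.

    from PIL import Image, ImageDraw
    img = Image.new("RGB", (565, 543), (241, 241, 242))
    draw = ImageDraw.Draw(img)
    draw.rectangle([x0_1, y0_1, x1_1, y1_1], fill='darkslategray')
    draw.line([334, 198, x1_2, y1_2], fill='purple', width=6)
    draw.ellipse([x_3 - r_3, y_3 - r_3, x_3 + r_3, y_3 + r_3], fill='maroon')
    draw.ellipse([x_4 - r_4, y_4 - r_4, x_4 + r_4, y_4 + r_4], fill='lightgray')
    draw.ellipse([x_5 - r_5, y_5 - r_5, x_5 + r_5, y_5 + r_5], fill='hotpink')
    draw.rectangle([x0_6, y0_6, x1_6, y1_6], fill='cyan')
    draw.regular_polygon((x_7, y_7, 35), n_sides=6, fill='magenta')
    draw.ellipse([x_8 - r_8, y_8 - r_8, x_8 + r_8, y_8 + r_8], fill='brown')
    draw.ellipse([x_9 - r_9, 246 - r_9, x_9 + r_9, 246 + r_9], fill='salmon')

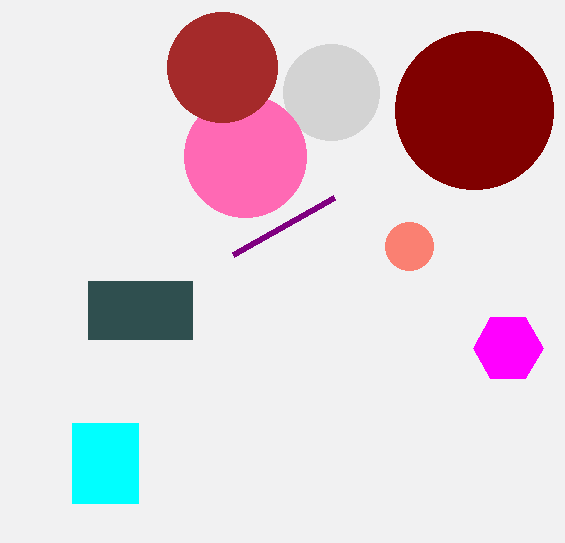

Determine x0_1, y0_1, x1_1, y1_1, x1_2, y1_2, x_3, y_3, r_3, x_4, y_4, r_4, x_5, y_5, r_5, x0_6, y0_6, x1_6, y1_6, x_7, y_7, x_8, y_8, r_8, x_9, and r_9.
x0_1 = 88, y0_1 = 281, x1_1 = 192, y1_1 = 339, x1_2 = 233, y1_2 = 255, x_3 = 474, y_3 = 110, r_3 = 79, x_4 = 331, y_4 = 92, r_4 = 48, x_5 = 245, y_5 = 156, r_5 = 61, x0_6 = 72, y0_6 = 423, x1_6 = 138, y1_6 = 503, x_7 = 508, y_7 = 348, x_8 = 222, y_8 = 67, r_8 = 55, x_9 = 409, r_9 = 24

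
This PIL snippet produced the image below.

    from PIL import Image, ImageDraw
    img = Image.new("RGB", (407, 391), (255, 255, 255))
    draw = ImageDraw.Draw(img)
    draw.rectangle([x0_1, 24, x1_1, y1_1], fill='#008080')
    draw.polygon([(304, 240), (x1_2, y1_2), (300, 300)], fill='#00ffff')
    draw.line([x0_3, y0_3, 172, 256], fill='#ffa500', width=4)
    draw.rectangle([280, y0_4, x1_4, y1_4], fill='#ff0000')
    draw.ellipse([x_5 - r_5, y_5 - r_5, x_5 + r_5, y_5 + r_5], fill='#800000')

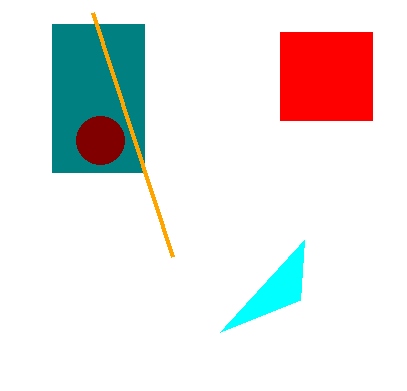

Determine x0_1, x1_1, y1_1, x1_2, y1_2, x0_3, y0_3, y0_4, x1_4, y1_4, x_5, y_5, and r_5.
x0_1 = 52
x1_1 = 144
y1_1 = 172
x1_2 = 220
y1_2 = 332
x0_3 = 92
y0_3 = 12
y0_4 = 32
x1_4 = 372
y1_4 = 120
x_5 = 100
y_5 = 140
r_5 = 24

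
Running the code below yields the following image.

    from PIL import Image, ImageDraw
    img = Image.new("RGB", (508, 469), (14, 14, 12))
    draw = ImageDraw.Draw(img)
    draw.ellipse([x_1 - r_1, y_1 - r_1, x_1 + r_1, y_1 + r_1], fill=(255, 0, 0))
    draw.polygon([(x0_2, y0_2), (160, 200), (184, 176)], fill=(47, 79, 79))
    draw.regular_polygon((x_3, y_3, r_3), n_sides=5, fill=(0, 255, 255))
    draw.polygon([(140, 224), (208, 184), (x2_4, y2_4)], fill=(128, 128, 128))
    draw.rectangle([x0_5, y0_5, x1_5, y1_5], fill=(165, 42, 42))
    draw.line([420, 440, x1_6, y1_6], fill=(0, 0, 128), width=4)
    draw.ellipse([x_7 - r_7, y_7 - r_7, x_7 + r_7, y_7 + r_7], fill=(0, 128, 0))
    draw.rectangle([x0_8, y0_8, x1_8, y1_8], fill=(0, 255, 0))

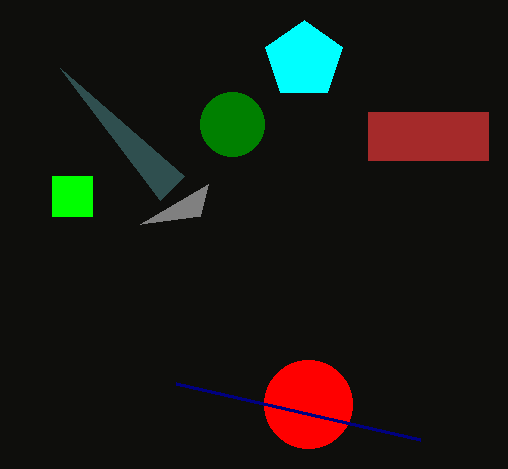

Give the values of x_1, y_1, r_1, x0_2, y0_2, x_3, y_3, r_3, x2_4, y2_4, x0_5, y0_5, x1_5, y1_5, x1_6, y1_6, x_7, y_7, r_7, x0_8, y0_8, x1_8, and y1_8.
x_1 = 308; y_1 = 404; r_1 = 44; x0_2 = 60; y0_2 = 68; x_3 = 304; y_3 = 60; r_3 = 40; x2_4 = 200; y2_4 = 216; x0_5 = 368; y0_5 = 112; x1_5 = 488; y1_5 = 160; x1_6 = 176; y1_6 = 384; x_7 = 232; y_7 = 124; r_7 = 32; x0_8 = 52; y0_8 = 176; x1_8 = 92; y1_8 = 216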